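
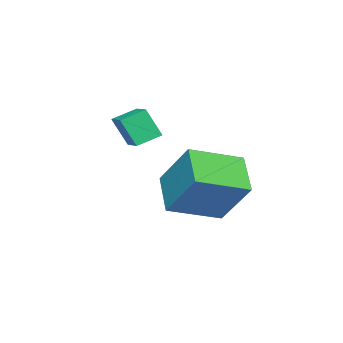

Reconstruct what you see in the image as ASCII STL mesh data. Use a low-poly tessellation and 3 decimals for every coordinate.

solid 
facet normal -0.693 0.652 -0.307
outer loop
vertex -3.768 1.164 -2.345
vertex -2.714 1.89 -3.184
vertex -4.176 0.022 -3.847
endloop
endfacet
facet normal -0.689 -0.475 0.548
outer loop
vertex -2.886 -1.19 -3.276
vertex -3.768 1.164 -2.345
vertex -4.176 0.022 -3.847
endloop
endfacet
facet normal -0.694 0.652 -0.307
outer loop
vertex -4.176 0.022 -3.847
vertex -2.714 1.89 -3.184
vertex -3.123 0.748 -4.686
endloop
endfacet
facet normal -0.212 -0.592 -0.778
outer loop
vertex -3.123 0.748 -4.686
vertex -2.886 -1.19 -3.276
vertex -4.176 0.022 -3.847
endloop
endfacet
facet normal 0.212 0.592 0.778
outer loop
vertex -3.768 1.164 -2.345
vertex -1.424 0.678 -2.613
vertex -2.714 1.89 -3.184
endloop
endfacet
facet normal -0.688 -0.475 0.548
outer loop
vertex -2.477 -0.048 -1.774
vertex -3.768 1.164 -2.345
vertex -2.886 -1.19 -3.276
endloop
endfacet
facet normal 0.212 0.592 0.778
outer loop
vertex -2.477 -0.048 -1.774
vertex -1.424 0.678 -2.613
vertex -3.768 1.164 -2.345
endloop
endfacet
facet normal 0.689 0.475 -0.548
outer loop
vertex -2.714 1.89 -3.184
vertex -1.424 0.678 -2.613
vertex -3.123 0.748 -4.686
endloop
endfacet
facet normal -0.212 -0.592 -0.778
outer loop
vertex -1.832 -0.464 -4.115
vertex -2.886 -1.19 -3.276
vertex -3.123 0.748 -4.686
endloop
endfacet
facet normal 0.688 0.475 -0.548
outer loop
vertex -3.123 0.748 -4.686
vertex -1.424 0.678 -2.613
vertex -1.832 -0.464 -4.115
endloop
endfacet
facet normal 0.693 -0.652 0.307
outer loop
vertex -1.832 -0.464 -4.115
vertex -2.477 -0.048 -1.774
vertex -2.886 -1.19 -3.276
endloop
endfacet
facet normal 0.694 -0.652 0.307
outer loop
vertex -1.424 0.678 -2.613
vertex -2.477 -0.048 -1.774
vertex -1.832 -0.464 -4.115
endloop
endfacet
facet normal -0.707 0.603 0.369
outer loop
vertex -4.057 -2.552 -0.933
vertex -3.356 -1.887 -0.677
vertex -4.161 -2.051 -1.951
endloop
endfacet
facet normal -0.700 -0.666 -0.256
outer loop
vertex -3.524 -2.593 -2.283
vertex -4.057 -2.552 -0.933
vertex -4.161 -2.051 -1.951
endloop
endfacet
facet normal -0.707 0.603 0.369
outer loop
vertex -4.161 -2.051 -1.951
vertex -3.356 -1.887 -0.677
vertex -3.46 -1.385 -1.695
endloop
endfacet
facet normal -0.092 0.440 -0.893
outer loop
vertex -3.46 -1.385 -1.695
vertex -3.524 -2.593 -2.283
vertex -4.161 -2.051 -1.951
endloop
endfacet
facet normal 0.091 -0.440 0.893
outer loop
vertex -4.057 -2.552 -0.933
vertex -2.719 -2.429 -1.009
vertex -3.356 -1.887 -0.677
endloop
endfacet
facet normal -0.701 -0.665 -0.257
outer loop
vertex -3.42 -3.095 -1.265
vertex -4.057 -2.552 -0.933
vertex -3.524 -2.593 -2.283
endloop
endfacet
facet normal 0.091 -0.439 0.894
outer loop
vertex -3.42 -3.095 -1.265
vertex -2.719 -2.429 -1.009
vertex -4.057 -2.552 -0.933
endloop
endfacet
facet normal 0.700 0.666 0.257
outer loop
vertex -3.356 -1.887 -0.677
vertex -2.719 -2.429 -1.009
vertex -3.46 -1.385 -1.695
endloop
endfacet
facet normal -0.091 0.440 -0.894
outer loop
vertex -2.823 -1.928 -2.027
vertex -3.524 -2.593 -2.283
vertex -3.46 -1.385 -1.695
endloop
endfacet
facet normal 0.701 0.666 0.256
outer loop
vertex -3.46 -1.385 -1.695
vertex -2.719 -2.429 -1.009
vertex -2.823 -1.928 -2.027
endloop
endfacet
facet normal 0.707 -0.603 -0.370
outer loop
vertex -2.823 -1.928 -2.027
vertex -3.42 -3.095 -1.265
vertex -3.524 -2.593 -2.283
endloop
endfacet
facet normal 0.707 -0.603 -0.369
outer loop
vertex -2.719 -2.429 -1.009
vertex -3.42 -3.095 -1.265
vertex -2.823 -1.928 -2.027
endloop
endfacet

endsolid


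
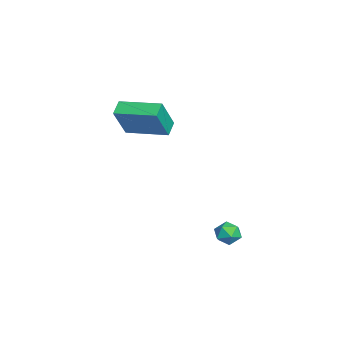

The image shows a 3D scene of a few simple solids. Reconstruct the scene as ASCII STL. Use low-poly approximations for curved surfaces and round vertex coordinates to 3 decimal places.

solid 
facet normal -0.026 0.044 0.999
outer loop
vertex 4.06 2.8 -2.221
vertex 3.58 2.36 -2.214
vertex 4.201 2.164 -2.189
endloop
endfacet
facet normal 0.631 0.178 0.755
outer loop
vertex 4.06 2.8 -2.221
vertex 4.201 2.164 -2.189
vertex 4.551 2.557 -2.574
endloop
endfacet
facet normal 0.594 0.739 0.317
outer loop
vertex 4.06 2.8 -2.221
vertex 4.551 2.557 -2.574
vertex 4.146 2.995 -2.837
endloop
endfacet
facet normal -0.086 0.953 0.290
outer loop
vertex 4.06 2.8 -2.221
vertex 4.146 2.995 -2.837
vertex 3.546 2.873 -2.614
endloop
endfacet
facet normal -0.469 0.523 0.711
outer loop
vertex 4.06 2.8 -2.221
vertex 3.546 2.873 -2.614
vertex 3.58 2.36 -2.214
endloop
endfacet
facet normal 0.844 -0.387 0.372
outer loop
vertex 4.551 2.557 -2.574
vertex 4.201 2.164 -2.189
vertex 4.374 1.967 -2.786
endloop
endfacet
facet normal -0.221 -0.603 0.767
outer loop
vertex 4.201 2.164 -2.189
vertex 3.58 2.36 -2.214
vertex 3.774 1.845 -2.563
endloop
endfacet
facet normal -0.938 0.173 0.302
outer loop
vertex 3.58 2.36 -2.214
vertex 3.546 2.873 -2.614
vertex 3.369 2.283 -2.826
endloop
endfacet
facet normal -0.318 0.869 -0.379
outer loop
vertex 3.546 2.873 -2.614
vertex 4.146 2.995 -2.837
vertex 3.719 2.676 -3.211
endloop
endfacet
facet normal 0.784 0.523 -0.336
outer loop
vertex 4.146 2.995 -2.837
vertex 4.551 2.557 -2.574
vertex 4.34 2.48 -3.186
endloop
endfacet
facet normal 0.086 -0.953 -0.290
outer loop
vertex 3.86 2.04 -3.179
vertex 4.374 1.967 -2.786
vertex 3.774 1.845 -2.563
endloop
endfacet
facet normal -0.594 -0.739 -0.317
outer loop
vertex 3.86 2.04 -3.179
vertex 3.774 1.845 -2.563
vertex 3.369 2.283 -2.826
endloop
endfacet
facet normal -0.631 -0.178 -0.755
outer loop
vertex 3.86 2.04 -3.179
vertex 3.369 2.283 -2.826
vertex 3.719 2.676 -3.211
endloop
endfacet
facet normal 0.026 -0.044 -0.999
outer loop
vertex 3.86 2.04 -3.179
vertex 3.719 2.676 -3.211
vertex 4.34 2.48 -3.186
endloop
endfacet
facet normal 0.469 -0.523 -0.711
outer loop
vertex 3.86 2.04 -3.179
vertex 4.34 2.48 -3.186
vertex 4.374 1.967 -2.786
endloop
endfacet
facet normal 0.318 -0.869 0.379
outer loop
vertex 3.774 1.845 -2.563
vertex 4.374 1.967 -2.786
vertex 4.201 2.164 -2.189
endloop
endfacet
facet normal -0.784 -0.523 0.336
outer loop
vertex 3.369 2.283 -2.826
vertex 3.774 1.845 -2.563
vertex 3.58 2.36 -2.214
endloop
endfacet
facet normal -0.844 0.387 -0.372
outer loop
vertex 3.719 2.676 -3.211
vertex 3.369 2.283 -2.826
vertex 3.546 2.873 -2.614
endloop
endfacet
facet normal 0.221 0.603 -0.767
outer loop
vertex 4.34 2.48 -3.186
vertex 3.719 2.676 -3.211
vertex 4.146 2.995 -2.837
endloop
endfacet
facet normal 0.938 -0.173 -0.302
outer loop
vertex 4.374 1.967 -2.786
vertex 4.34 2.48 -3.186
vertex 4.551 2.557 -2.574
endloop
endfacet
facet normal -0.429 0.271 -0.862
outer loop
vertex -2.657 -1.864 0.659
vertex -1.909 0.063 0.892
vertex -1.961 -2.084 0.243
endloop
endfacet
facet normal -0.360 -0.926 -0.112
outer loop
vertex -1.171 -2.583 1.828
vertex -2.657 -1.864 0.659
vertex -1.961 -2.084 0.243
endloop
endfacet
facet normal -0.429 0.271 -0.862
outer loop
vertex -1.961 -2.084 0.243
vertex -1.909 0.063 0.892
vertex -1.213 -0.157 0.476
endloop
endfacet
facet normal 0.828 -0.262 -0.495
outer loop
vertex -1.213 -0.157 0.476
vertex -1.171 -2.583 1.828
vertex -1.961 -2.084 0.243
endloop
endfacet
facet normal -0.828 0.262 0.495
outer loop
vertex -2.657 -1.864 0.659
vertex -1.119 -0.436 2.477
vertex -1.909 0.063 0.892
endloop
endfacet
facet normal -0.360 -0.926 -0.112
outer loop
vertex -1.867 -2.363 2.244
vertex -2.657 -1.864 0.659
vertex -1.171 -2.583 1.828
endloop
endfacet
facet normal -0.828 0.262 0.495
outer loop
vertex -1.867 -2.363 2.244
vertex -1.119 -0.436 2.477
vertex -2.657 -1.864 0.659
endloop
endfacet
facet normal 0.360 0.926 0.112
outer loop
vertex -1.909 0.063 0.892
vertex -1.119 -0.436 2.477
vertex -1.213 -0.157 0.476
endloop
endfacet
facet normal 0.828 -0.262 -0.495
outer loop
vertex -0.423 -0.656 2.061
vertex -1.171 -2.583 1.828
vertex -1.213 -0.157 0.476
endloop
endfacet
facet normal 0.360 0.926 0.112
outer loop
vertex -1.213 -0.157 0.476
vertex -1.119 -0.436 2.477
vertex -0.423 -0.656 2.061
endloop
endfacet
facet normal 0.429 -0.271 0.862
outer loop
vertex -0.423 -0.656 2.061
vertex -1.867 -2.363 2.244
vertex -1.171 -2.583 1.828
endloop
endfacet
facet normal 0.429 -0.271 0.862
outer loop
vertex -1.119 -0.436 2.477
vertex -1.867 -2.363 2.244
vertex -0.423 -0.656 2.061
endloop
endfacet

endsolid


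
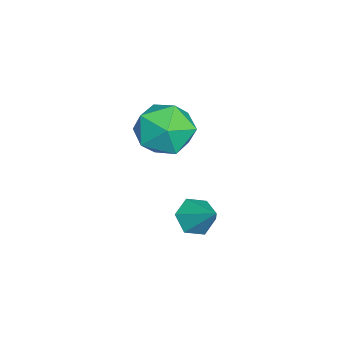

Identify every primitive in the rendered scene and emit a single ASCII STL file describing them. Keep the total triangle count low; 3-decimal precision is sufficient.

solid 
facet normal -0.536 -0.557 -0.634
outer loop
vertex -0.796 -1.623 -0.879
vertex -1.437 -1.342 -0.584
vertex -1.104 -0.993 -1.172
endloop
endfacet
facet normal 0.900 0.287 -0.329
outer loop
vertex -0.796 -1.623 -0.879
vertex -1.104 -0.993 -1.172
vertex -0.703 -0.578 0.284
endloop
endfacet
facet normal -0.536 -0.557 -0.634
outer loop
vertex -1.104 -0.993 -1.172
vertex -1.437 -1.342 -0.584
vertex -1.745 -0.712 -0.877
endloop
endfacet
facet normal 0.248 0.911 -0.328
outer loop
vertex -1.104 -0.993 -1.172
vertex -1.745 -0.712 -0.877
vertex -0.703 -0.578 0.284
endloop
endfacet
facet normal -0.535 -0.557 -0.635
outer loop
vertex -1.745 -0.712 -0.877
vertex -1.437 -1.342 -0.584
vertex -2.079 -1.06 -0.29
endloop
endfacet
facet normal -0.418 0.866 0.275
outer loop
vertex -1.745 -0.712 -0.877
vertex -2.079 -1.06 -0.29
vertex -0.703 -0.578 0.284
endloop
endfacet
facet normal -0.535 -0.557 -0.635
outer loop
vertex -2.079 -1.06 -0.29
vertex -1.437 -1.342 -0.584
vertex -1.771 -1.69 0.003
endloop
endfacet
facet normal -0.435 0.196 0.879
outer loop
vertex -2.079 -1.06 -0.29
vertex -1.771 -1.69 0.003
vertex -0.703 -0.578 0.284
endloop
endfacet
facet normal -0.535 -0.557 -0.635
outer loop
vertex -1.771 -1.69 0.003
vertex -1.437 -1.342 -0.584
vertex -1.129 -1.972 -0.291
endloop
endfacet
facet normal 0.214 -0.428 0.878
outer loop
vertex -1.771 -1.69 0.003
vertex -1.129 -1.972 -0.291
vertex -0.703 -0.578 0.284
endloop
endfacet
facet normal -0.536 -0.557 -0.634
outer loop
vertex -1.129 -1.972 -0.291
vertex -1.437 -1.342 -0.584
vertex -0.796 -1.623 -0.879
endloop
endfacet
facet normal 0.883 -0.382 0.273
outer loop
vertex -1.129 -1.972 -0.291
vertex -0.796 -1.623 -0.879
vertex -0.703 -0.578 0.284
endloop
endfacet
facet normal -0.999 -0.026 0.045
outer loop
vertex -2.967 -2.643 2.561
vertex -2.909 -2.912 3.684
vertex -2.953 -1.803 3.356
endloop
endfacet
facet normal -0.778 0.439 -0.450
outer loop
vertex -2.967 -2.643 2.561
vertex -2.953 -1.803 3.356
vertex -2.331 -1.693 2.387
endloop
endfacet
facet normal -0.379 0.085 -0.922
outer loop
vertex -2.967 -2.643 2.561
vertex -2.331 -1.693 2.387
vertex -1.904 -2.733 2.116
endloop
endfacet
facet normal -0.352 -0.599 -0.719
outer loop
vertex -2.967 -2.643 2.561
vertex -1.904 -2.733 2.116
vertex -2.26 -3.486 2.917
endloop
endfacet
facet normal -0.735 -0.668 -0.122
outer loop
vertex -2.967 -2.643 2.561
vertex -2.26 -3.486 2.917
vertex -2.909 -2.912 3.684
endloop
endfacet
facet normal -0.363 0.923 -0.128
outer loop
vertex -2.331 -1.693 2.387
vertex -2.953 -1.803 3.356
vertex -1.88 -1.374 3.403
endloop
endfacet
facet normal -0.719 0.171 0.673
outer loop
vertex -2.953 -1.803 3.356
vertex -2.909 -2.912 3.684
vertex -2.236 -2.127 4.204
endloop
endfacet
facet normal -0.292 -0.868 0.402
outer loop
vertex -2.909 -2.912 3.684
vertex -2.26 -3.486 2.917
vertex -1.809 -3.167 3.933
endloop
endfacet
facet normal 0.327 -0.757 -0.566
outer loop
vertex -2.26 -3.486 2.917
vertex -1.904 -2.733 2.116
vertex -1.187 -3.057 2.964
endloop
endfacet
facet normal 0.283 0.349 -0.893
outer loop
vertex -1.904 -2.733 2.116
vertex -2.331 -1.693 2.387
vertex -1.231 -1.948 2.636
endloop
endfacet
facet normal 0.352 0.599 0.719
outer loop
vertex -1.173 -2.217 3.759
vertex -1.88 -1.374 3.403
vertex -2.236 -2.127 4.204
endloop
endfacet
facet normal 0.379 -0.085 0.922
outer loop
vertex -1.173 -2.217 3.759
vertex -2.236 -2.127 4.204
vertex -1.809 -3.167 3.933
endloop
endfacet
facet normal 0.778 -0.439 0.450
outer loop
vertex -1.173 -2.217 3.759
vertex -1.809 -3.167 3.933
vertex -1.187 -3.057 2.964
endloop
endfacet
facet normal 0.999 0.026 -0.045
outer loop
vertex -1.173 -2.217 3.759
vertex -1.187 -3.057 2.964
vertex -1.231 -1.948 2.636
endloop
endfacet
facet normal 0.735 0.668 0.122
outer loop
vertex -1.173 -2.217 3.759
vertex -1.231 -1.948 2.636
vertex -1.88 -1.374 3.403
endloop
endfacet
facet normal -0.327 0.757 0.566
outer loop
vertex -2.236 -2.127 4.204
vertex -1.88 -1.374 3.403
vertex -2.953 -1.803 3.356
endloop
endfacet
facet normal -0.283 -0.349 0.893
outer loop
vertex -1.809 -3.167 3.933
vertex -2.236 -2.127 4.204
vertex -2.909 -2.912 3.684
endloop
endfacet
facet normal 0.363 -0.923 0.128
outer loop
vertex -1.187 -3.057 2.964
vertex -1.809 -3.167 3.933
vertex -2.26 -3.486 2.917
endloop
endfacet
facet normal 0.719 -0.171 -0.673
outer loop
vertex -1.231 -1.948 2.636
vertex -1.187 -3.057 2.964
vertex -1.904 -2.733 2.116
endloop
endfacet
facet normal 0.292 0.868 -0.402
outer loop
vertex -1.88 -1.374 3.403
vertex -1.231 -1.948 2.636
vertex -2.331 -1.693 2.387
endloop
endfacet

endsolid


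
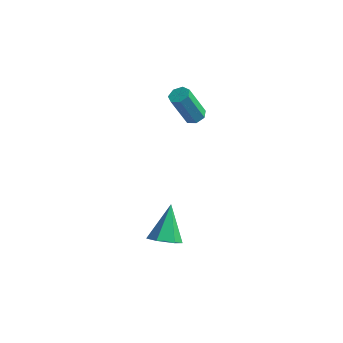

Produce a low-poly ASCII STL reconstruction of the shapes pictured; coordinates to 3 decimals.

solid 
facet normal 0.341 0.229 -0.912
outer loop
vertex -0.406 3.944 -1.788
vertex -0.753 3.619 -1.999
vertex -0.806 4.125 -1.892
endloop
endfacet
facet normal 0.314 0.887 0.338
outer loop
vertex -0.406 3.944 -1.788
vertex -0.806 4.125 -1.892
vertex -1.001 3.547 -0.191
endloop
endfacet
facet normal 0.312 0.888 0.338
outer loop
vertex -1.001 3.547 -0.191
vertex -0.806 4.125 -1.892
vertex -1.401 3.727 -0.295
endloop
endfacet
facet normal -0.340 -0.227 0.913
outer loop
vertex -1.001 3.547 -0.191
vertex -1.401 3.727 -0.295
vertex -1.347 3.221 -0.401
endloop
endfacet
facet normal 0.339 0.228 -0.913
outer loop
vertex -0.806 4.125 -1.892
vertex -0.753 3.619 -1.999
vertex -1.166 3.924 -2.076
endloop
endfacet
facet normal -0.499 0.866 0.030
outer loop
vertex -0.806 4.125 -1.892
vertex -1.166 3.924 -2.076
vertex -1.401 3.727 -0.295
endloop
endfacet
facet normal -0.497 0.867 0.030
outer loop
vertex -1.401 3.727 -0.295
vertex -1.166 3.924 -2.076
vertex -1.761 3.527 -0.479
endloop
endfacet
facet normal -0.340 -0.227 0.912
outer loop
vertex -1.401 3.727 -0.295
vertex -1.761 3.527 -0.479
vertex -1.347 3.221 -0.401
endloop
endfacet
facet normal 0.339 0.229 -0.913
outer loop
vertex -1.166 3.924 -2.076
vertex -0.753 3.619 -1.999
vertex -1.215 3.494 -2.202
endloop
endfacet
facet normal -0.934 0.194 -0.300
outer loop
vertex -1.166 3.924 -2.076
vertex -1.215 3.494 -2.202
vertex -1.761 3.527 -0.479
endloop
endfacet
facet normal -0.935 0.192 -0.300
outer loop
vertex -1.761 3.527 -0.479
vertex -1.215 3.494 -2.202
vertex -1.809 3.096 -0.605
endloop
endfacet
facet normal -0.341 -0.229 0.912
outer loop
vertex -1.761 3.527 -0.479
vertex -1.809 3.096 -0.605
vertex -1.347 3.221 -0.401
endloop
endfacet
facet normal 0.340 0.227 -0.913
outer loop
vertex -1.215 3.494 -2.202
vertex -0.753 3.619 -1.999
vertex -0.915 3.157 -2.174
endloop
endfacet
facet normal -0.666 -0.627 -0.404
outer loop
vertex -1.215 3.494 -2.202
vertex -0.915 3.157 -2.174
vertex -1.809 3.096 -0.605
endloop
endfacet
facet normal -0.666 -0.627 -0.404
outer loop
vertex -1.809 3.096 -0.605
vertex -0.915 3.157 -2.174
vertex -1.51 2.76 -0.577
endloop
endfacet
facet normal -0.341 -0.228 0.912
outer loop
vertex -1.809 3.096 -0.605
vertex -1.51 2.76 -0.577
vertex -1.347 3.221 -0.401
endloop
endfacet
facet normal 0.341 0.226 -0.913
outer loop
vertex -0.915 3.157 -2.174
vertex -0.753 3.619 -1.999
vertex -0.494 3.168 -2.014
endloop
endfacet
facet normal 0.103 -0.974 -0.204
outer loop
vertex -0.915 3.157 -2.174
vertex -0.494 3.168 -2.014
vertex -1.51 2.76 -0.577
endloop
endfacet
facet normal 0.103 -0.974 -0.204
outer loop
vertex -1.51 2.76 -0.577
vertex -0.494 3.168 -2.014
vertex -1.088 2.771 -0.417
endloop
endfacet
facet normal -0.340 -0.228 0.912
outer loop
vertex -1.51 2.76 -0.577
vertex -1.088 2.771 -0.417
vertex -1.347 3.221 -0.401
endloop
endfacet
facet normal 0.339 0.225 -0.913
outer loop
vertex -0.494 3.168 -2.014
vertex -0.753 3.619 -1.999
vertex -0.267 3.519 -1.843
endloop
endfacet
facet normal 0.795 -0.587 0.150
outer loop
vertex -0.494 3.168 -2.014
vertex -0.267 3.519 -1.843
vertex -1.088 2.771 -0.417
endloop
endfacet
facet normal 0.795 -0.588 0.149
outer loop
vertex -1.088 2.771 -0.417
vertex -0.267 3.519 -1.843
vertex -0.861 3.121 -0.246
endloop
endfacet
facet normal -0.338 -0.227 0.913
outer loop
vertex -1.088 2.771 -0.417
vertex -0.861 3.121 -0.246
vertex -1.347 3.221 -0.401
endloop
endfacet
facet normal 0.340 0.229 -0.912
outer loop
vertex -0.267 3.519 -1.843
vertex -0.753 3.619 -1.999
vertex -0.406 3.944 -1.788
endloop
endfacet
facet normal 0.889 0.240 0.390
outer loop
vertex -0.267 3.519 -1.843
vertex -0.406 3.944 -1.788
vertex -0.861 3.121 -0.246
endloop
endfacet
facet normal 0.888 0.241 0.391
outer loop
vertex -0.861 3.121 -0.246
vertex -0.406 3.944 -1.788
vertex -1.001 3.547 -0.191
endloop
endfacet
facet normal -0.338 -0.229 0.913
outer loop
vertex -0.861 3.121 -0.246
vertex -1.001 3.547 -0.191
vertex -1.347 3.221 -0.401
endloop
endfacet
facet normal 0.152 -0.690 -0.708
outer loop
vertex 1.212 -2.69 -4.243
vertex 0.615 -2.424 -4.63
vertex 1.308 -2.14 -4.758
endloop
endfacet
facet normal 0.867 0.252 0.430
outer loop
vertex 1.212 -2.69 -4.243
vertex 1.308 -2.14 -4.758
vertex 0.345 -1.196 -3.37
endloop
endfacet
facet normal 0.152 -0.690 -0.708
outer loop
vertex 1.308 -2.14 -4.758
vertex 0.615 -2.424 -4.63
vertex 0.711 -1.874 -5.145
endloop
endfacet
facet normal 0.510 0.834 -0.213
outer loop
vertex 1.308 -2.14 -4.758
vertex 0.711 -1.874 -5.145
vertex 0.345 -1.196 -3.37
endloop
endfacet
facet normal 0.152 -0.690 -0.708
outer loop
vertex 0.711 -1.874 -5.145
vertex 0.615 -2.424 -4.63
vertex 0.018 -2.157 -5.018
endloop
endfacet
facet normal -0.408 0.821 -0.398
outer loop
vertex 0.711 -1.874 -5.145
vertex 0.018 -2.157 -5.018
vertex 0.345 -1.196 -3.37
endloop
endfacet
facet normal 0.151 -0.690 -0.708
outer loop
vertex 0.018 -2.157 -5.018
vertex 0.615 -2.424 -4.63
vertex -0.078 -2.707 -4.502
endloop
endfacet
facet normal -0.972 0.227 0.061
outer loop
vertex 0.018 -2.157 -5.018
vertex -0.078 -2.707 -4.502
vertex 0.345 -1.196 -3.37
endloop
endfacet
facet normal 0.151 -0.690 -0.708
outer loop
vertex -0.078 -2.707 -4.502
vertex 0.615 -2.424 -4.63
vertex 0.518 -2.974 -4.115
endloop
endfacet
facet normal -0.616 -0.355 0.704
outer loop
vertex -0.078 -2.707 -4.502
vertex 0.518 -2.974 -4.115
vertex 0.345 -1.196 -3.37
endloop
endfacet
facet normal 0.152 -0.690 -0.708
outer loop
vertex 0.518 -2.974 -4.115
vertex 0.615 -2.424 -4.63
vertex 1.212 -2.69 -4.243
endloop
endfacet
facet normal 0.304 -0.343 0.889
outer loop
vertex 0.518 -2.974 -4.115
vertex 1.212 -2.69 -4.243
vertex 0.345 -1.196 -3.37
endloop
endfacet

endsolid


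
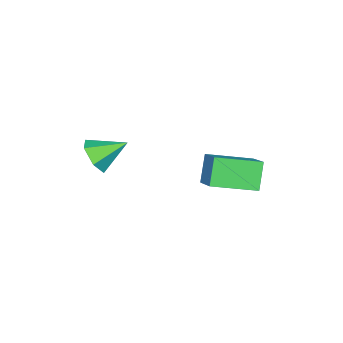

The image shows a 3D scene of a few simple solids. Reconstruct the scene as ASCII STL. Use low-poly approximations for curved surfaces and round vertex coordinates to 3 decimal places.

solid 
facet normal -0.611 -0.622 -0.490
outer loop
vertex -2.952 2.753 -3.511
vertex -4.056 4.164 -3.928
vertex -2.291 2.952 -4.588
endloop
endfacet
facet normal 0.600 -0.767 0.227
outer loop
vertex -1.424 3.836 -3.892
vertex -2.952 2.753 -3.511
vertex -2.291 2.952 -4.588
endloop
endfacet
facet normal -0.610 -0.622 -0.490
outer loop
vertex -2.291 2.952 -4.588
vertex -4.056 4.164 -3.928
vertex -3.395 4.364 -5.005
endloop
endfacet
facet normal 0.517 0.156 -0.842
outer loop
vertex -3.395 4.364 -5.005
vertex -1.424 3.836 -3.892
vertex -2.291 2.952 -4.588
endloop
endfacet
facet normal -0.517 -0.156 0.842
outer loop
vertex -2.952 2.753 -3.511
vertex -3.189 5.048 -3.232
vertex -4.056 4.164 -3.928
endloop
endfacet
facet normal 0.600 -0.767 0.226
outer loop
vertex -2.085 3.636 -2.815
vertex -2.952 2.753 -3.511
vertex -1.424 3.836 -3.892
endloop
endfacet
facet normal -0.517 -0.156 0.842
outer loop
vertex -2.085 3.636 -2.815
vertex -3.189 5.048 -3.232
vertex -2.952 2.753 -3.511
endloop
endfacet
facet normal -0.601 0.767 -0.226
outer loop
vertex -4.056 4.164 -3.928
vertex -3.189 5.048 -3.232
vertex -3.395 4.364 -5.005
endloop
endfacet
facet normal 0.517 0.156 -0.842
outer loop
vertex -2.528 5.247 -4.309
vertex -1.424 3.836 -3.892
vertex -3.395 4.364 -5.005
endloop
endfacet
facet normal -0.600 0.767 -0.226
outer loop
vertex -3.395 4.364 -5.005
vertex -3.189 5.048 -3.232
vertex -2.528 5.247 -4.309
endloop
endfacet
facet normal 0.610 0.622 0.490
outer loop
vertex -2.528 5.247 -4.309
vertex -2.085 3.636 -2.815
vertex -1.424 3.836 -3.892
endloop
endfacet
facet normal 0.611 0.622 0.490
outer loop
vertex -3.189 5.048 -3.232
vertex -2.085 3.636 -2.815
vertex -2.528 5.247 -4.309
endloop
endfacet
facet normal 0.504 -0.709 -0.494
outer loop
vertex 0.205 -0.405 -2.405
vertex -0.235 -0.256 -3.068
vertex 0.456 0.147 -2.941
endloop
endfacet
facet normal 0.488 0.484 0.727
outer loop
vertex 0.205 -0.405 -2.405
vertex 0.456 0.147 -2.941
vertex -0.925 0.716 -2.392
endloop
endfacet
facet normal 0.504 -0.708 -0.494
outer loop
vertex 0.456 0.147 -2.941
vertex -0.235 -0.256 -3.068
vertex 0.016 0.297 -3.605
endloop
endfacet
facet normal 0.369 0.929 -0.035
outer loop
vertex 0.456 0.147 -2.941
vertex 0.016 0.297 -3.605
vertex -0.925 0.716 -2.392
endloop
endfacet
facet normal 0.504 -0.708 -0.494
outer loop
vertex 0.016 0.297 -3.605
vertex -0.235 -0.256 -3.068
vertex -0.675 -0.106 -3.732
endloop
endfacet
facet normal -0.349 0.768 -0.536
outer loop
vertex 0.016 0.297 -3.605
vertex -0.675 -0.106 -3.732
vertex -0.925 0.716 -2.392
endloop
endfacet
facet normal 0.503 -0.709 -0.494
outer loop
vertex -0.675 -0.106 -3.732
vertex -0.235 -0.256 -3.068
vertex -0.926 -0.658 -3.195
endloop
endfacet
facet normal -0.947 0.162 -0.276
outer loop
vertex -0.675 -0.106 -3.732
vertex -0.926 -0.658 -3.195
vertex -0.925 0.716 -2.392
endloop
endfacet
facet normal 0.503 -0.709 -0.494
outer loop
vertex -0.926 -0.658 -3.195
vertex -0.235 -0.256 -3.068
vertex -0.487 -0.808 -2.532
endloop
endfacet
facet normal -0.828 -0.282 0.484
outer loop
vertex -0.926 -0.658 -3.195
vertex -0.487 -0.808 -2.532
vertex -0.925 0.716 -2.392
endloop
endfacet
facet normal 0.504 -0.709 -0.494
outer loop
vertex -0.487 -0.808 -2.532
vertex -0.235 -0.256 -3.068
vertex 0.205 -0.405 -2.405
endloop
endfacet
facet normal -0.110 -0.122 0.986
outer loop
vertex -0.487 -0.808 -2.532
vertex 0.205 -0.405 -2.405
vertex -0.925 0.716 -2.392
endloop
endfacet

endsolid


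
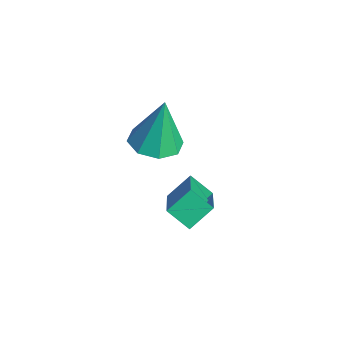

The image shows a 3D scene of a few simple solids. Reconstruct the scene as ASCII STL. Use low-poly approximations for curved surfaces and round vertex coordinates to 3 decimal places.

solid 
facet normal -0.624 -0.529 0.575
outer loop
vertex -1.185 -0.923 0.077
vertex -1.31 -0.032 0.761
vertex -2.747 -0.287 -1.035
endloop
endfacet
facet normal 0.110 -0.788 -0.605
outer loop
vertex -2.11 0.252 -1.621
vertex -1.185 -0.923 0.077
vertex -2.747 -0.287 -1.035
endloop
endfacet
facet normal -0.624 -0.529 0.575
outer loop
vertex -2.747 -0.287 -1.035
vertex -1.31 -0.032 0.761
vertex -2.872 0.603 -0.351
endloop
endfacet
facet normal -0.773 0.315 -0.551
outer loop
vertex -2.872 0.603 -0.351
vertex -2.11 0.252 -1.621
vertex -2.747 -0.287 -1.035
endloop
endfacet
facet normal 0.773 -0.315 0.551
outer loop
vertex -1.185 -0.923 0.077
vertex -0.673 0.507 0.175
vertex -1.31 -0.032 0.761
endloop
endfacet
facet normal 0.111 -0.788 -0.606
outer loop
vertex -0.548 -0.383 -0.509
vertex -1.185 -0.923 0.077
vertex -2.11 0.252 -1.621
endloop
endfacet
facet normal 0.773 -0.315 0.551
outer loop
vertex -0.548 -0.383 -0.509
vertex -0.673 0.507 0.175
vertex -1.185 -0.923 0.077
endloop
endfacet
facet normal -0.110 0.788 0.605
outer loop
vertex -1.31 -0.032 0.761
vertex -0.673 0.507 0.175
vertex -2.872 0.603 -0.351
endloop
endfacet
facet normal -0.773 0.314 -0.551
outer loop
vertex -2.235 1.143 -0.937
vertex -2.11 0.252 -1.621
vertex -2.872 0.603 -0.351
endloop
endfacet
facet normal -0.111 0.788 0.606
outer loop
vertex -2.872 0.603 -0.351
vertex -0.673 0.507 0.175
vertex -2.235 1.143 -0.937
endloop
endfacet
facet normal 0.624 0.529 -0.575
outer loop
vertex -2.235 1.143 -0.937
vertex -0.548 -0.383 -0.509
vertex -2.11 0.252 -1.621
endloop
endfacet
facet normal 0.624 0.529 -0.574
outer loop
vertex -0.673 0.507 0.175
vertex -0.548 -0.383 -0.509
vertex -2.235 1.143 -0.937
endloop
endfacet
facet normal 0.029 -0.187 -0.982
outer loop
vertex -2.595 -1.36 2.023
vertex -3.071 -0.566 1.858
vertex -2.162 -0.794 1.928
endloop
endfacet
facet normal 0.720 -0.465 0.515
outer loop
vertex -2.595 -1.36 2.023
vertex -2.162 -0.794 1.928
vertex -3.129 -0.194 3.822
endloop
endfacet
facet normal 0.029 -0.187 -0.982
outer loop
vertex -2.162 -0.794 1.928
vertex -3.071 -0.566 1.858
vertex -2.261 -0.094 1.792
endloop
endfacet
facet normal 0.897 0.203 0.393
outer loop
vertex -2.162 -0.794 1.928
vertex -2.261 -0.094 1.792
vertex -3.129 -0.194 3.822
endloop
endfacet
facet normal 0.029 -0.186 -0.982
outer loop
vertex -2.261 -0.094 1.792
vertex -3.071 -0.566 1.858
vertex -2.834 0.329 1.695
endloop
endfacet
facet normal 0.542 0.796 0.271
outer loop
vertex -2.261 -0.094 1.792
vertex -2.834 0.329 1.695
vertex -3.129 -0.194 3.822
endloop
endfacet
facet normal 0.029 -0.187 -0.982
outer loop
vertex -2.834 0.329 1.695
vertex -3.071 -0.566 1.858
vertex -3.547 0.228 1.693
endloop
endfacet
facet normal -0.137 0.966 0.218
outer loop
vertex -2.834 0.329 1.695
vertex -3.547 0.228 1.693
vertex -3.129 -0.194 3.822
endloop
endfacet
facet normal 0.029 -0.187 -0.982
outer loop
vertex -3.547 0.228 1.693
vertex -3.071 -0.566 1.858
vertex -3.98 -0.339 1.788
endloop
endfacet
facet normal -0.744 0.613 0.267
outer loop
vertex -3.547 0.228 1.693
vertex -3.98 -0.339 1.788
vertex -3.129 -0.194 3.822
endloop
endfacet
facet normal 0.029 -0.187 -0.982
outer loop
vertex -3.98 -0.339 1.788
vertex -3.071 -0.566 1.858
vertex -3.881 -1.038 1.924
endloop
endfacet
facet normal -0.920 -0.055 0.389
outer loop
vertex -3.98 -0.339 1.788
vertex -3.881 -1.038 1.924
vertex -3.129 -0.194 3.822
endloop
endfacet
facet normal 0.029 -0.186 -0.982
outer loop
vertex -3.881 -1.038 1.924
vertex -3.071 -0.566 1.858
vertex -3.308 -1.461 2.021
endloop
endfacet
facet normal -0.565 -0.648 0.512
outer loop
vertex -3.881 -1.038 1.924
vertex -3.308 -1.461 2.021
vertex -3.129 -0.194 3.822
endloop
endfacet
facet normal 0.029 -0.187 -0.982
outer loop
vertex -3.308 -1.461 2.021
vertex -3.071 -0.566 1.858
vertex -2.595 -1.36 2.023
endloop
endfacet
facet normal 0.114 -0.818 0.564
outer loop
vertex -3.308 -1.461 2.021
vertex -2.595 -1.36 2.023
vertex -3.129 -0.194 3.822
endloop
endfacet

endsolid


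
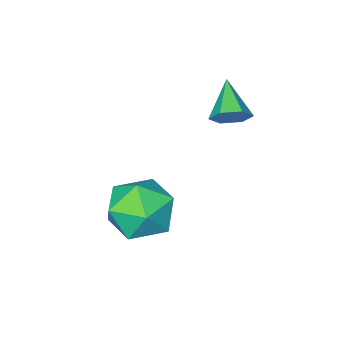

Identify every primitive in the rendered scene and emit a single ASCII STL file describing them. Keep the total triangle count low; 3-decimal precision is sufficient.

solid 
facet normal 0.426 0.741 -0.520
outer loop
vertex 1.538 2.299 -0.206
vertex 1.023 2.623 -0.166
vertex 1.452 2.678 0.264
endloop
endfacet
facet normal 0.674 -0.510 0.534
outer loop
vertex 1.538 2.299 -0.206
vertex 1.452 2.678 0.264
vertex 0.457 1.637 0.526
endloop
endfacet
facet normal 0.425 0.742 -0.519
outer loop
vertex 1.452 2.678 0.264
vertex 1.023 2.623 -0.166
vertex 0.937 3.002 0.305
endloop
endfacet
facet normal 0.146 0.108 0.983
outer loop
vertex 1.452 2.678 0.264
vertex 0.937 3.002 0.305
vertex 0.457 1.637 0.526
endloop
endfacet
facet normal 0.424 0.742 -0.519
outer loop
vertex 0.937 3.002 0.305
vertex 1.023 2.623 -0.166
vertex 0.507 2.947 -0.125
endloop
endfacet
facet normal -0.685 0.345 0.641
outer loop
vertex 0.937 3.002 0.305
vertex 0.507 2.947 -0.125
vertex 0.457 1.637 0.526
endloop
endfacet
facet normal 0.424 0.741 -0.520
outer loop
vertex 0.507 2.947 -0.125
vertex 1.023 2.623 -0.166
vertex 0.593 2.568 -0.595
endloop
endfacet
facet normal -0.988 -0.037 -0.151
outer loop
vertex 0.507 2.947 -0.125
vertex 0.593 2.568 -0.595
vertex 0.457 1.637 0.526
endloop
endfacet
facet normal 0.424 0.741 -0.520
outer loop
vertex 0.593 2.568 -0.595
vertex 1.023 2.623 -0.166
vertex 1.109 2.244 -0.636
endloop
endfacet
facet normal -0.459 -0.655 -0.600
outer loop
vertex 0.593 2.568 -0.595
vertex 1.109 2.244 -0.636
vertex 0.457 1.637 0.526
endloop
endfacet
facet normal 0.426 0.741 -0.520
outer loop
vertex 1.109 2.244 -0.636
vertex 1.023 2.623 -0.166
vertex 1.538 2.299 -0.206
endloop
endfacet
facet normal 0.372 -0.892 -0.257
outer loop
vertex 1.109 2.244 -0.636
vertex 1.538 2.299 -0.206
vertex 0.457 1.637 0.526
endloop
endfacet
facet normal -0.768 0.633 -0.099
outer loop
vertex 3.491 3.217 -3.364
vertex 2.787 2.367 -3.337
vertex 3.08 2.87 -2.399
endloop
endfacet
facet normal -0.225 0.943 0.243
outer loop
vertex 3.491 3.217 -3.364
vertex 3.08 2.87 -2.399
vertex 4.146 3.145 -2.478
endloop
endfacet
facet normal 0.348 0.920 -0.182
outer loop
vertex 3.491 3.217 -3.364
vertex 4.146 3.145 -2.478
vertex 4.513 2.811 -3.464
endloop
endfacet
facet normal 0.159 0.594 -0.788
outer loop
vertex 3.491 3.217 -3.364
vertex 4.513 2.811 -3.464
vertex 3.673 2.33 -3.996
endloop
endfacet
facet normal -0.531 0.417 -0.738
outer loop
vertex 3.491 3.217 -3.364
vertex 3.673 2.33 -3.996
vertex 2.787 2.367 -3.337
endloop
endfacet
facet normal -0.083 0.557 0.826
outer loop
vertex 4.146 3.145 -2.478
vertex 3.08 2.87 -2.399
vertex 3.847 2.25 -1.904
endloop
endfacet
facet normal -0.961 0.055 0.271
outer loop
vertex 3.08 2.87 -2.399
vertex 2.787 2.367 -3.337
vertex 3.007 1.769 -2.436
endloop
endfacet
facet normal -0.578 -0.295 -0.761
outer loop
vertex 2.787 2.367 -3.337
vertex 3.673 2.33 -3.996
vertex 3.374 1.435 -3.422
endloop
endfacet
facet normal 0.538 -0.007 -0.843
outer loop
vertex 3.673 2.33 -3.996
vertex 4.513 2.811 -3.464
vertex 4.44 1.71 -3.501
endloop
endfacet
facet normal 0.844 0.519 0.138
outer loop
vertex 4.513 2.811 -3.464
vertex 4.146 3.145 -2.478
vertex 4.733 2.213 -2.563
endloop
endfacet
facet normal -0.159 -0.594 0.788
outer loop
vertex 4.029 1.363 -2.536
vertex 3.847 2.25 -1.904
vertex 3.007 1.769 -2.436
endloop
endfacet
facet normal -0.348 -0.920 0.182
outer loop
vertex 4.029 1.363 -2.536
vertex 3.007 1.769 -2.436
vertex 3.374 1.435 -3.422
endloop
endfacet
facet normal 0.225 -0.943 -0.243
outer loop
vertex 4.029 1.363 -2.536
vertex 3.374 1.435 -3.422
vertex 4.44 1.71 -3.501
endloop
endfacet
facet normal 0.768 -0.633 0.099
outer loop
vertex 4.029 1.363 -2.536
vertex 4.44 1.71 -3.501
vertex 4.733 2.213 -2.563
endloop
endfacet
facet normal 0.531 -0.417 0.738
outer loop
vertex 4.029 1.363 -2.536
vertex 4.733 2.213 -2.563
vertex 3.847 2.25 -1.904
endloop
endfacet
facet normal -0.538 0.007 0.843
outer loop
vertex 3.007 1.769 -2.436
vertex 3.847 2.25 -1.904
vertex 3.08 2.87 -2.399
endloop
endfacet
facet normal -0.844 -0.519 -0.138
outer loop
vertex 3.374 1.435 -3.422
vertex 3.007 1.769 -2.436
vertex 2.787 2.367 -3.337
endloop
endfacet
facet normal 0.083 -0.557 -0.826
outer loop
vertex 4.44 1.71 -3.501
vertex 3.374 1.435 -3.422
vertex 3.673 2.33 -3.996
endloop
endfacet
facet normal 0.961 -0.055 -0.271
outer loop
vertex 4.733 2.213 -2.563
vertex 4.44 1.71 -3.501
vertex 4.513 2.811 -3.464
endloop
endfacet
facet normal 0.578 0.295 0.761
outer loop
vertex 3.847 2.25 -1.904
vertex 4.733 2.213 -2.563
vertex 4.146 3.145 -2.478
endloop
endfacet

endsolid


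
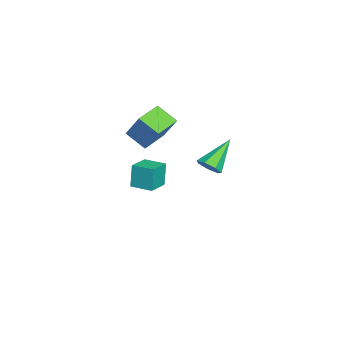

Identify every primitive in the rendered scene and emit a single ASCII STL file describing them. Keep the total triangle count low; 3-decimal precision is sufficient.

solid 
facet normal 0.629 -0.481 -0.610
outer loop
vertex 5.035 -0.164 2.885
vertex 4.599 0.043 2.272
vertex 5.2 0.423 2.592
endloop
endfacet
facet normal 0.510 0.265 0.818
outer loop
vertex 5.035 -0.164 2.885
vertex 5.2 0.423 2.592
vertex 3.221 1.097 3.608
endloop
endfacet
facet normal 0.629 -0.482 -0.610
outer loop
vertex 5.2 0.423 2.592
vertex 4.599 0.043 2.272
vertex 4.913 0.724 2.058
endloop
endfacet
facet normal 0.428 0.866 0.258
outer loop
vertex 5.2 0.423 2.592
vertex 4.913 0.724 2.058
vertex 3.221 1.097 3.608
endloop
endfacet
facet normal 0.629 -0.482 -0.610
outer loop
vertex 4.913 0.724 2.058
vertex 4.599 0.043 2.272
vertex 4.389 0.512 1.685
endloop
endfacet
facet normal -0.122 0.927 -0.356
outer loop
vertex 4.913 0.724 2.058
vertex 4.389 0.512 1.685
vertex 3.221 1.097 3.608
endloop
endfacet
facet normal 0.630 -0.481 -0.610
outer loop
vertex 4.389 0.512 1.685
vertex 4.599 0.043 2.272
vertex 4.024 -0.054 1.754
endloop
endfacet
facet normal -0.725 0.399 -0.562
outer loop
vertex 4.389 0.512 1.685
vertex 4.024 -0.054 1.754
vertex 3.221 1.097 3.608
endloop
endfacet
facet normal 0.630 -0.482 -0.609
outer loop
vertex 4.024 -0.054 1.754
vertex 4.599 0.043 2.272
vertex 4.091 -0.546 2.213
endloop
endfacet
facet normal -0.926 -0.317 -0.204
outer loop
vertex 4.024 -0.054 1.754
vertex 4.091 -0.546 2.213
vertex 3.221 1.097 3.608
endloop
endfacet
facet normal 0.629 -0.481 -0.611
outer loop
vertex 4.091 -0.546 2.213
vertex 4.599 0.043 2.272
vertex 4.542 -0.596 2.717
endloop
endfacet
facet normal -0.576 -0.685 0.447
outer loop
vertex 4.091 -0.546 2.213
vertex 4.542 -0.596 2.717
vertex 3.221 1.097 3.608
endloop
endfacet
facet normal 0.629 -0.481 -0.610
outer loop
vertex 4.542 -0.596 2.717
vertex 4.599 0.043 2.272
vertex 5.035 -0.164 2.885
endloop
endfacet
facet normal 0.065 -0.425 0.903
outer loop
vertex 4.542 -0.596 2.717
vertex 5.035 -0.164 2.885
vertex 3.221 1.097 3.608
endloop
endfacet
facet normal -0.886 0.414 -0.210
outer loop
vertex -4.093 -4.131 -2.894
vertex -3.506 -2.84 -2.827
vertex -3.754 -4.204 -4.466
endloop
endfacet
facet normal -0.413 -0.909 -0.047
outer loop
vertex -2.434 -4.82 -4.153
vertex -4.093 -4.131 -2.894
vertex -3.754 -4.204 -4.466
endloop
endfacet
facet normal -0.886 0.414 -0.210
outer loop
vertex -3.754 -4.204 -4.466
vertex -3.506 -2.84 -2.827
vertex -3.167 -2.913 -4.4
endloop
endfacet
facet normal 0.210 -0.046 -0.977
outer loop
vertex -3.167 -2.913 -4.4
vertex -2.434 -4.82 -4.153
vertex -3.754 -4.204 -4.466
endloop
endfacet
facet normal -0.211 0.045 0.977
outer loop
vertex -4.093 -4.131 -2.894
vertex -2.186 -3.456 -2.514
vertex -3.506 -2.84 -2.827
endloop
endfacet
facet normal -0.413 -0.909 -0.047
outer loop
vertex -2.773 -4.747 -2.58
vertex -4.093 -4.131 -2.894
vertex -2.434 -4.82 -4.153
endloop
endfacet
facet normal -0.211 0.046 0.976
outer loop
vertex -2.773 -4.747 -2.58
vertex -2.186 -3.456 -2.514
vertex -4.093 -4.131 -2.894
endloop
endfacet
facet normal 0.413 0.909 0.047
outer loop
vertex -3.506 -2.84 -2.827
vertex -2.186 -3.456 -2.514
vertex -3.167 -2.913 -4.4
endloop
endfacet
facet normal 0.211 -0.045 -0.976
outer loop
vertex -1.847 -3.529 -4.086
vertex -2.434 -4.82 -4.153
vertex -3.167 -2.913 -4.4
endloop
endfacet
facet normal 0.413 0.909 0.047
outer loop
vertex -3.167 -2.913 -4.4
vertex -2.186 -3.456 -2.514
vertex -1.847 -3.529 -4.086
endloop
endfacet
facet normal 0.886 -0.414 0.210
outer loop
vertex -1.847 -3.529 -4.086
vertex -2.773 -4.747 -2.58
vertex -2.434 -4.82 -4.153
endloop
endfacet
facet normal 0.886 -0.414 0.210
outer loop
vertex -2.186 -3.456 -2.514
vertex -2.773 -4.747 -2.58
vertex -1.847 -3.529 -4.086
endloop
endfacet
facet normal -0.832 0.538 0.132
outer loop
vertex -2.996 -3.267 2.358
vertex -2.385 -2.12 1.533
vertex -3.812 -4.098 0.598
endloop
endfacet
facet normal -0.397 -0.745 0.536
outer loop
vertex -2.355 -5.04 0.367
vertex -2.996 -3.267 2.358
vertex -3.812 -4.098 0.598
endloop
endfacet
facet normal -0.832 0.538 0.131
outer loop
vertex -3.812 -4.098 0.598
vertex -2.385 -2.12 1.533
vertex -3.2 -2.951 -0.227
endloop
endfacet
facet normal -0.387 -0.394 -0.834
outer loop
vertex -3.2 -2.951 -0.227
vertex -2.355 -5.04 0.367
vertex -3.812 -4.098 0.598
endloop
endfacet
facet normal 0.387 0.394 0.834
outer loop
vertex -2.996 -3.267 2.358
vertex -0.928 -3.062 1.302
vertex -2.385 -2.12 1.533
endloop
endfacet
facet normal -0.397 -0.745 0.536
outer loop
vertex -1.54 -4.209 2.127
vertex -2.996 -3.267 2.358
vertex -2.355 -5.04 0.367
endloop
endfacet
facet normal 0.387 0.393 0.834
outer loop
vertex -1.54 -4.209 2.127
vertex -0.928 -3.062 1.302
vertex -2.996 -3.267 2.358
endloop
endfacet
facet normal 0.397 0.745 -0.536
outer loop
vertex -2.385 -2.12 1.533
vertex -0.928 -3.062 1.302
vertex -3.2 -2.951 -0.227
endloop
endfacet
facet normal -0.387 -0.394 -0.834
outer loop
vertex -1.744 -3.893 -0.458
vertex -2.355 -5.04 0.367
vertex -3.2 -2.951 -0.227
endloop
endfacet
facet normal 0.397 0.745 -0.536
outer loop
vertex -3.2 -2.951 -0.227
vertex -0.928 -3.062 1.302
vertex -1.744 -3.893 -0.458
endloop
endfacet
facet normal 0.833 -0.538 -0.131
outer loop
vertex -1.744 -3.893 -0.458
vertex -1.54 -4.209 2.127
vertex -2.355 -5.04 0.367
endloop
endfacet
facet normal 0.832 -0.539 -0.132
outer loop
vertex -0.928 -3.062 1.302
vertex -1.54 -4.209 2.127
vertex -1.744 -3.893 -0.458
endloop
endfacet

endsolid


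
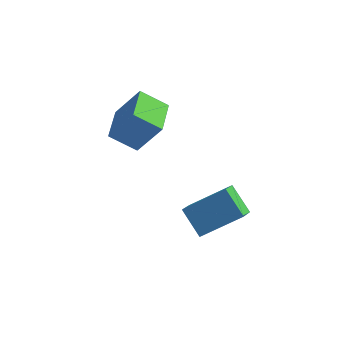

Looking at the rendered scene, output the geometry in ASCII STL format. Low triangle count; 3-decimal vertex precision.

solid 
facet normal -0.654 0.442 0.614
outer loop
vertex 1.687 -1.761 -2.841
vertex 3.275 -0.965 -1.722
vertex 1.69 -0.81 -3.522
endloop
endfacet
facet normal -0.756 -0.379 -0.533
outer loop
vertex 2.645 -1.455 -4.418
vertex 1.687 -1.761 -2.841
vertex 1.69 -0.81 -3.522
endloop
endfacet
facet normal -0.654 0.441 0.614
outer loop
vertex 1.69 -0.81 -3.522
vertex 3.275 -0.965 -1.722
vertex 3.278 -0.013 -2.403
endloop
endfacet
facet normal 0.002 0.813 -0.582
outer loop
vertex 3.278 -0.013 -2.403
vertex 2.645 -1.455 -4.418
vertex 1.69 -0.81 -3.522
endloop
endfacet
facet normal -0.003 -0.813 0.582
outer loop
vertex 1.687 -1.761 -2.841
vertex 4.23 -1.61 -2.618
vertex 3.275 -0.965 -1.722
endloop
endfacet
facet normal -0.756 -0.379 -0.533
outer loop
vertex 2.642 -2.407 -3.737
vertex 1.687 -1.761 -2.841
vertex 2.645 -1.455 -4.418
endloop
endfacet
facet normal -0.003 -0.813 0.583
outer loop
vertex 2.642 -2.407 -3.737
vertex 4.23 -1.61 -2.618
vertex 1.687 -1.761 -2.841
endloop
endfacet
facet normal 0.756 0.379 0.533
outer loop
vertex 3.275 -0.965 -1.722
vertex 4.23 -1.61 -2.618
vertex 3.278 -0.013 -2.403
endloop
endfacet
facet normal 0.003 0.813 -0.583
outer loop
vertex 4.233 -0.659 -3.299
vertex 2.645 -1.455 -4.418
vertex 3.278 -0.013 -2.403
endloop
endfacet
facet normal 0.756 0.379 0.533
outer loop
vertex 3.278 -0.013 -2.403
vertex 4.23 -1.61 -2.618
vertex 4.233 -0.659 -3.299
endloop
endfacet
facet normal 0.654 -0.441 -0.614
outer loop
vertex 4.233 -0.659 -3.299
vertex 2.642 -2.407 -3.737
vertex 2.645 -1.455 -4.418
endloop
endfacet
facet normal 0.654 -0.442 -0.614
outer loop
vertex 4.23 -1.61 -2.618
vertex 2.642 -2.407 -3.737
vertex 4.233 -0.659 -3.299
endloop
endfacet
facet normal -0.823 -0.132 0.552
outer loop
vertex -1.355 1.076 -0.067
vertex -1.641 2.782 -0.084
vertex -2.409 0.884 -1.684
endloop
endfacet
facet normal 0.165 -0.986 0.010
outer loop
vertex -1.199 1.078 -2.496
vertex -1.355 1.076 -0.067
vertex -2.409 0.884 -1.684
endloop
endfacet
facet normal -0.823 -0.132 0.552
outer loop
vertex -2.409 0.884 -1.684
vertex -1.641 2.782 -0.084
vertex -2.695 2.59 -1.701
endloop
endfacet
facet normal -0.543 -0.099 -0.834
outer loop
vertex -2.695 2.59 -1.701
vertex -1.199 1.078 -2.496
vertex -2.409 0.884 -1.684
endloop
endfacet
facet normal 0.543 0.099 0.834
outer loop
vertex -1.355 1.076 -0.067
vertex -0.431 2.976 -0.896
vertex -1.641 2.782 -0.084
endloop
endfacet
facet normal 0.165 -0.986 0.010
outer loop
vertex -0.145 1.27 -0.879
vertex -1.355 1.076 -0.067
vertex -1.199 1.078 -2.496
endloop
endfacet
facet normal 0.543 0.099 0.834
outer loop
vertex -0.145 1.27 -0.879
vertex -0.431 2.976 -0.896
vertex -1.355 1.076 -0.067
endloop
endfacet
facet normal -0.165 0.986 -0.010
outer loop
vertex -1.641 2.782 -0.084
vertex -0.431 2.976 -0.896
vertex -2.695 2.59 -1.701
endloop
endfacet
facet normal -0.543 -0.099 -0.834
outer loop
vertex -1.485 2.784 -2.513
vertex -1.199 1.078 -2.496
vertex -2.695 2.59 -1.701
endloop
endfacet
facet normal -0.165 0.986 -0.010
outer loop
vertex -2.695 2.59 -1.701
vertex -0.431 2.976 -0.896
vertex -1.485 2.784 -2.513
endloop
endfacet
facet normal 0.823 0.132 -0.552
outer loop
vertex -1.485 2.784 -2.513
vertex -0.145 1.27 -0.879
vertex -1.199 1.078 -2.496
endloop
endfacet
facet normal 0.823 0.132 -0.552
outer loop
vertex -0.431 2.976 -0.896
vertex -0.145 1.27 -0.879
vertex -1.485 2.784 -2.513
endloop
endfacet

endsolid


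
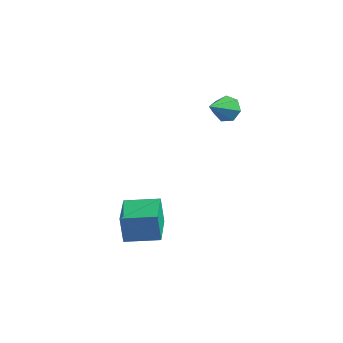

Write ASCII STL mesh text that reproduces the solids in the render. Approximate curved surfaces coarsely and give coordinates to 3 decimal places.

solid 
facet normal 0.213 0.715 -0.666
outer loop
vertex 3.327 3.908 3.255
vertex 2.481 3.986 3.068
vertex 2.945 4.409 3.671
endloop
endfacet
facet normal 0.714 -0.037 0.700
outer loop
vertex 3.327 3.908 3.255
vertex 2.945 4.409 3.671
vertex 2.019 2.434 4.512
endloop
endfacet
facet normal 0.213 0.715 -0.666
outer loop
vertex 2.945 4.409 3.671
vertex 2.481 3.986 3.068
vertex 2.213 4.591 3.632
endloop
endfacet
facet normal 0.044 0.374 0.926
outer loop
vertex 2.945 4.409 3.671
vertex 2.213 4.591 3.632
vertex 2.019 2.434 4.512
endloop
endfacet
facet normal 0.214 0.715 -0.666
outer loop
vertex 2.213 4.591 3.632
vertex 2.481 3.986 3.068
vertex 1.684 4.318 3.169
endloop
endfacet
facet normal -0.712 0.319 0.625
outer loop
vertex 2.213 4.591 3.632
vertex 1.684 4.318 3.169
vertex 2.019 2.434 4.512
endloop
endfacet
facet normal 0.214 0.716 -0.665
outer loop
vertex 1.684 4.318 3.169
vertex 2.481 3.986 3.068
vertex 1.755 3.795 2.629
endloop
endfacet
facet normal -0.987 -0.159 0.024
outer loop
vertex 1.684 4.318 3.169
vertex 1.755 3.795 2.629
vertex 2.019 2.434 4.512
endloop
endfacet
facet normal 0.214 0.716 -0.665
outer loop
vertex 1.755 3.795 2.629
vertex 2.481 3.986 3.068
vertex 2.373 3.416 2.42
endloop
endfacet
facet normal -0.573 -0.700 -0.426
outer loop
vertex 1.755 3.795 2.629
vertex 2.373 3.416 2.42
vertex 2.019 2.434 4.512
endloop
endfacet
facet normal 0.214 0.716 -0.665
outer loop
vertex 2.373 3.416 2.42
vertex 2.481 3.986 3.068
vertex 3.073 3.466 2.699
endloop
endfacet
facet normal 0.217 -0.897 -0.384
outer loop
vertex 2.373 3.416 2.42
vertex 3.073 3.466 2.699
vertex 2.019 2.434 4.512
endloop
endfacet
facet normal 0.213 0.715 -0.666
outer loop
vertex 3.073 3.466 2.699
vertex 2.481 3.986 3.068
vertex 3.327 3.908 3.255
endloop
endfacet
facet normal 0.790 -0.601 0.117
outer loop
vertex 3.073 3.466 2.699
vertex 3.327 3.908 3.255
vertex 2.019 2.434 4.512
endloop
endfacet
facet normal -0.934 -0.334 -0.127
outer loop
vertex -1.303 -2.352 -2.486
vertex -1.943 -0.354 -3.042
vertex -0.949 -2.705 -4.163
endloop
endfacet
facet normal 0.295 -0.921 0.256
outer loop
vertex 1.003 -2.006 -3.898
vertex -1.303 -2.352 -2.486
vertex -0.949 -2.705 -4.163
endloop
endfacet
facet normal -0.934 -0.334 -0.127
outer loop
vertex -0.949 -2.705 -4.163
vertex -1.943 -0.354 -3.042
vertex -1.589 -0.707 -4.719
endloop
endfacet
facet normal 0.202 -0.202 -0.958
outer loop
vertex -1.589 -0.707 -4.719
vertex 1.003 -2.006 -3.898
vertex -0.949 -2.705 -4.163
endloop
endfacet
facet normal -0.202 0.202 0.958
outer loop
vertex -1.303 -2.352 -2.486
vertex 0.009 0.345 -2.777
vertex -1.943 -0.354 -3.042
endloop
endfacet
facet normal 0.295 -0.921 0.256
outer loop
vertex 0.649 -1.653 -2.221
vertex -1.303 -2.352 -2.486
vertex 1.003 -2.006 -3.898
endloop
endfacet
facet normal -0.202 0.202 0.958
outer loop
vertex 0.649 -1.653 -2.221
vertex 0.009 0.345 -2.777
vertex -1.303 -2.352 -2.486
endloop
endfacet
facet normal -0.295 0.921 -0.256
outer loop
vertex -1.943 -0.354 -3.042
vertex 0.009 0.345 -2.777
vertex -1.589 -0.707 -4.719
endloop
endfacet
facet normal 0.202 -0.202 -0.958
outer loop
vertex 0.363 -0.008 -4.454
vertex 1.003 -2.006 -3.898
vertex -1.589 -0.707 -4.719
endloop
endfacet
facet normal -0.295 0.921 -0.256
outer loop
vertex -1.589 -0.707 -4.719
vertex 0.009 0.345 -2.777
vertex 0.363 -0.008 -4.454
endloop
endfacet
facet normal 0.934 0.334 0.127
outer loop
vertex 0.363 -0.008 -4.454
vertex 0.649 -1.653 -2.221
vertex 1.003 -2.006 -3.898
endloop
endfacet
facet normal 0.934 0.334 0.127
outer loop
vertex 0.009 0.345 -2.777
vertex 0.649 -1.653 -2.221
vertex 0.363 -0.008 -4.454
endloop
endfacet

endsolid


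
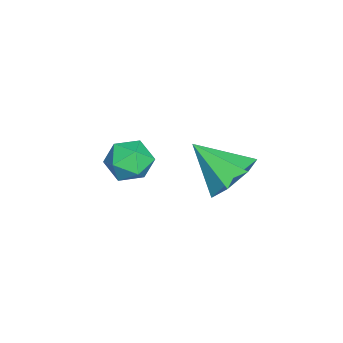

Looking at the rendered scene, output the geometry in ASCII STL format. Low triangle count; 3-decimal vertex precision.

solid 
facet normal 0.184 0.752 -0.633
outer loop
vertex 2.754 3.152 2.492
vertex 1.852 3.151 2.228
vertex 2.258 3.636 2.923
endloop
endfacet
facet normal 0.603 -0.088 0.793
outer loop
vertex 2.754 3.152 2.492
vertex 2.258 3.636 2.923
vertex 1.548 1.909 3.272
endloop
endfacet
facet normal 0.183 0.753 -0.632
outer loop
vertex 2.258 3.636 2.923
vertex 1.852 3.151 2.228
vertex 1.456 3.754 2.831
endloop
endfacet
facet normal -0.078 0.228 0.971
outer loop
vertex 2.258 3.636 2.923
vertex 1.456 3.754 2.831
vertex 1.548 1.909 3.272
endloop
endfacet
facet normal 0.184 0.753 -0.632
outer loop
vertex 1.456 3.754 2.831
vertex 1.852 3.151 2.228
vertex 0.952 3.418 2.284
endloop
endfacet
facet normal -0.764 0.114 0.635
outer loop
vertex 1.456 3.754 2.831
vertex 0.952 3.418 2.284
vertex 1.548 1.909 3.272
endloop
endfacet
facet normal 0.184 0.752 -0.633
outer loop
vertex 0.952 3.418 2.284
vertex 1.852 3.151 2.228
vertex 1.126 2.88 1.696
endloop
endfacet
facet normal -0.938 -0.345 0.038
outer loop
vertex 0.952 3.418 2.284
vertex 1.126 2.88 1.696
vertex 1.548 1.909 3.272
endloop
endfacet
facet normal 0.183 0.752 -0.633
outer loop
vertex 1.126 2.88 1.696
vertex 1.852 3.151 2.228
vertex 1.846 2.547 1.508
endloop
endfacet
facet normal -0.468 -0.803 -0.369
outer loop
vertex 1.126 2.88 1.696
vertex 1.846 2.547 1.508
vertex 1.548 1.909 3.272
endloop
endfacet
facet normal 0.184 0.752 -0.633
outer loop
vertex 1.846 2.547 1.508
vertex 1.852 3.151 2.228
vertex 2.57 2.668 1.863
endloop
endfacet
facet normal 0.291 -0.914 -0.282
outer loop
vertex 1.846 2.547 1.508
vertex 2.57 2.668 1.863
vertex 1.548 1.909 3.272
endloop
endfacet
facet normal 0.184 0.752 -0.633
outer loop
vertex 2.57 2.668 1.863
vertex 1.852 3.151 2.228
vertex 2.754 3.152 2.492
endloop
endfacet
facet normal 0.767 -0.597 0.235
outer loop
vertex 2.57 2.668 1.863
vertex 2.754 3.152 2.492
vertex 1.548 1.909 3.272
endloop
endfacet
facet normal -0.181 0.670 0.720
outer loop
vertex -0.061 0.465 1.05
vertex -0.517 -0.097 1.459
vertex 0.298 -0.036 1.607
endloop
endfacet
facet normal 0.454 0.788 0.416
outer loop
vertex -0.061 0.465 1.05
vertex 0.298 -0.036 1.607
vertex 0.679 0.125 0.886
endloop
endfacet
facet normal 0.348 0.894 -0.282
outer loop
vertex -0.061 0.465 1.05
vertex 0.679 0.125 0.886
vertex 0.099 0.164 0.293
endloop
endfacet
facet normal -0.352 0.842 -0.409
outer loop
vertex -0.061 0.465 1.05
vertex 0.099 0.164 0.293
vertex -0.64 0.027 0.647
endloop
endfacet
facet normal -0.679 0.704 0.210
outer loop
vertex -0.061 0.465 1.05
vertex -0.64 0.027 0.647
vertex -0.517 -0.097 1.459
endloop
endfacet
facet normal 0.848 0.197 0.492
outer loop
vertex 0.679 0.125 0.886
vertex 0.298 -0.036 1.607
vertex 0.68 -0.647 1.193
endloop
endfacet
facet normal -0.179 0.007 0.984
outer loop
vertex 0.298 -0.036 1.607
vertex -0.517 -0.097 1.459
vertex -0.059 -0.784 1.547
endloop
endfacet
facet normal -0.985 0.062 0.159
outer loop
vertex -0.517 -0.097 1.459
vertex -0.64 0.027 0.647
vertex -0.639 -0.745 0.954
endloop
endfacet
facet normal -0.457 0.285 -0.843
outer loop
vertex -0.64 0.027 0.647
vertex 0.099 0.164 0.293
vertex -0.258 -0.584 0.233
endloop
endfacet
facet normal 0.676 0.369 -0.637
outer loop
vertex 0.099 0.164 0.293
vertex 0.679 0.125 0.886
vertex 0.557 -0.523 0.381
endloop
endfacet
facet normal 0.352 -0.842 0.409
outer loop
vertex 0.101 -1.085 0.79
vertex 0.68 -0.647 1.193
vertex -0.059 -0.784 1.547
endloop
endfacet
facet normal -0.348 -0.894 0.282
outer loop
vertex 0.101 -1.085 0.79
vertex -0.059 -0.784 1.547
vertex -0.639 -0.745 0.954
endloop
endfacet
facet normal -0.454 -0.788 -0.416
outer loop
vertex 0.101 -1.085 0.79
vertex -0.639 -0.745 0.954
vertex -0.258 -0.584 0.233
endloop
endfacet
facet normal 0.181 -0.670 -0.720
outer loop
vertex 0.101 -1.085 0.79
vertex -0.258 -0.584 0.233
vertex 0.557 -0.523 0.381
endloop
endfacet
facet normal 0.679 -0.704 -0.210
outer loop
vertex 0.101 -1.085 0.79
vertex 0.557 -0.523 0.381
vertex 0.68 -0.647 1.193
endloop
endfacet
facet normal 0.457 -0.285 0.843
outer loop
vertex -0.059 -0.784 1.547
vertex 0.68 -0.647 1.193
vertex 0.298 -0.036 1.607
endloop
endfacet
facet normal -0.676 -0.369 0.637
outer loop
vertex -0.639 -0.745 0.954
vertex -0.059 -0.784 1.547
vertex -0.517 -0.097 1.459
endloop
endfacet
facet normal -0.848 -0.197 -0.492
outer loop
vertex -0.258 -0.584 0.233
vertex -0.639 -0.745 0.954
vertex -0.64 0.027 0.647
endloop
endfacet
facet normal 0.179 -0.007 -0.984
outer loop
vertex 0.557 -0.523 0.381
vertex -0.258 -0.584 0.233
vertex 0.099 0.164 0.293
endloop
endfacet
facet normal 0.985 -0.062 -0.159
outer loop
vertex 0.68 -0.647 1.193
vertex 0.557 -0.523 0.381
vertex 0.679 0.125 0.886
endloop
endfacet

endsolid


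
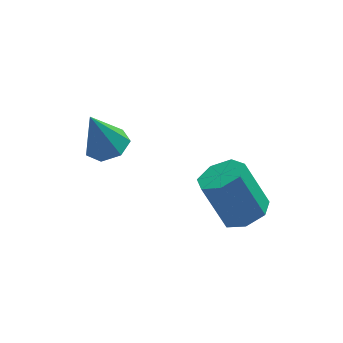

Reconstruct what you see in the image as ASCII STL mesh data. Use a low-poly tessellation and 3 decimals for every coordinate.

solid 
facet normal 0.380 -0.306 -0.873
outer loop
vertex 3.144 -1.01 1.499
vertex 2.229 -1.129 1.142
vertex 2.804 -0.324 1.11
endloop
endfacet
facet normal 0.836 0.518 0.182
outer loop
vertex 3.144 -1.01 1.499
vertex 2.804 -0.324 1.11
vertex 2.327 -0.351 3.375
endloop
endfacet
facet normal 0.835 0.519 0.182
outer loop
vertex 2.327 -0.351 3.375
vertex 2.804 -0.324 1.11
vertex 1.986 0.335 2.986
endloop
endfacet
facet normal -0.380 0.306 0.873
outer loop
vertex 2.327 -0.351 3.375
vertex 1.986 0.335 2.986
vertex 1.411 -0.471 3.018
endloop
endfacet
facet normal 0.380 -0.306 -0.873
outer loop
vertex 2.804 -0.324 1.11
vertex 2.229 -1.129 1.142
vertex 2.03 -0.245 0.745
endloop
endfacet
facet normal 0.210 0.947 -0.241
outer loop
vertex 2.804 -0.324 1.11
vertex 2.03 -0.245 0.745
vertex 1.986 0.335 2.986
endloop
endfacet
facet normal 0.210 0.947 -0.241
outer loop
vertex 1.986 0.335 2.986
vertex 2.03 -0.245 0.745
vertex 1.212 0.414 2.621
endloop
endfacet
facet normal -0.380 0.306 0.873
outer loop
vertex 1.986 0.335 2.986
vertex 1.212 0.414 2.621
vertex 1.411 -0.471 3.018
endloop
endfacet
facet normal 0.380 -0.306 -0.873
outer loop
vertex 2.03 -0.245 0.745
vertex 2.229 -1.129 1.142
vertex 1.406 -0.832 0.679
endloop
endfacet
facet normal -0.573 0.663 -0.482
outer loop
vertex 2.03 -0.245 0.745
vertex 1.406 -0.832 0.679
vertex 1.212 0.414 2.621
endloop
endfacet
facet normal -0.573 0.663 -0.482
outer loop
vertex 1.212 0.414 2.621
vertex 1.406 -0.832 0.679
vertex 0.588 -0.173 2.555
endloop
endfacet
facet normal -0.380 0.306 0.873
outer loop
vertex 1.212 0.414 2.621
vertex 0.588 -0.173 2.555
vertex 1.411 -0.471 3.018
endloop
endfacet
facet normal 0.380 -0.306 -0.873
outer loop
vertex 1.406 -0.832 0.679
vertex 2.229 -1.129 1.142
vertex 1.402 -1.643 0.962
endloop
endfacet
facet normal -0.925 -0.121 -0.361
outer loop
vertex 1.406 -0.832 0.679
vertex 1.402 -1.643 0.962
vertex 0.588 -0.173 2.555
endloop
endfacet
facet normal -0.925 -0.121 -0.361
outer loop
vertex 0.588 -0.173 2.555
vertex 1.402 -1.643 0.962
vertex 0.584 -0.984 2.838
endloop
endfacet
facet normal -0.380 0.306 0.873
outer loop
vertex 0.588 -0.173 2.555
vertex 0.584 -0.984 2.838
vertex 1.411 -0.471 3.018
endloop
endfacet
facet normal 0.380 -0.306 -0.873
outer loop
vertex 1.402 -1.643 0.962
vertex 2.229 -1.129 1.142
vertex 2.02 -2.067 1.38
endloop
endfacet
facet normal -0.580 -0.814 0.033
outer loop
vertex 1.402 -1.643 0.962
vertex 2.02 -2.067 1.38
vertex 0.584 -0.984 2.838
endloop
endfacet
facet normal -0.580 -0.814 0.033
outer loop
vertex 0.584 -0.984 2.838
vertex 2.02 -2.067 1.38
vertex 1.202 -1.408 3.257
endloop
endfacet
facet normal -0.380 0.307 0.872
outer loop
vertex 0.584 -0.984 2.838
vertex 1.202 -1.408 3.257
vertex 1.411 -0.471 3.018
endloop
endfacet
facet normal 0.381 -0.306 -0.873
outer loop
vertex 2.02 -2.067 1.38
vertex 2.229 -1.129 1.142
vertex 2.796 -1.786 1.62
endloop
endfacet
facet normal 0.200 -0.894 0.401
outer loop
vertex 2.02 -2.067 1.38
vertex 2.796 -1.786 1.62
vertex 1.202 -1.408 3.257
endloop
endfacet
facet normal 0.200 -0.894 0.401
outer loop
vertex 1.202 -1.408 3.257
vertex 2.796 -1.786 1.62
vertex 1.978 -1.127 3.496
endloop
endfacet
facet normal -0.380 0.307 0.872
outer loop
vertex 1.202 -1.408 3.257
vertex 1.978 -1.127 3.496
vertex 1.411 -0.471 3.018
endloop
endfacet
facet normal 0.380 -0.307 -0.873
outer loop
vertex 2.796 -1.786 1.62
vertex 2.229 -1.129 1.142
vertex 3.144 -1.01 1.499
endloop
endfacet
facet normal 0.831 -0.300 0.468
outer loop
vertex 2.796 -1.786 1.62
vertex 3.144 -1.01 1.499
vertex 1.978 -1.127 3.496
endloop
endfacet
facet normal 0.831 -0.301 0.468
outer loop
vertex 1.978 -1.127 3.496
vertex 3.144 -1.01 1.499
vertex 2.327 -0.351 3.375
endloop
endfacet
facet normal -0.380 0.307 0.872
outer loop
vertex 1.978 -1.127 3.496
vertex 2.327 -0.351 3.375
vertex 1.411 -0.471 3.018
endloop
endfacet
facet normal 0.311 -0.015 -0.950
outer loop
vertex -1.326 3.049 1.94
vertex -2.187 3.254 1.655
vertex -1.495 3.835 1.872
endloop
endfacet
facet normal 0.736 0.214 0.642
outer loop
vertex -1.326 3.049 1.94
vertex -1.495 3.835 1.872
vertex -2.813 3.286 3.565
endloop
endfacet
facet normal 0.311 -0.016 -0.950
outer loop
vertex -1.495 3.835 1.872
vertex -2.187 3.254 1.655
vertex -2.185 4.183 1.64
endloop
endfacet
facet normal 0.263 0.839 0.477
outer loop
vertex -1.495 3.835 1.872
vertex -2.185 4.183 1.64
vertex -2.813 3.286 3.565
endloop
endfacet
facet normal 0.312 -0.016 -0.950
outer loop
vertex -2.185 4.183 1.64
vertex -2.187 3.254 1.655
vertex -2.877 3.831 1.419
endloop
endfacet
facet normal -0.498 0.837 0.227
outer loop
vertex -2.185 4.183 1.64
vertex -2.877 3.831 1.419
vertex -2.813 3.286 3.565
endloop
endfacet
facet normal 0.311 -0.016 -0.950
outer loop
vertex -2.877 3.831 1.419
vertex -2.187 3.254 1.655
vertex -3.049 3.044 1.376
endloop
endfacet
facet normal -0.975 0.209 0.082
outer loop
vertex -2.877 3.831 1.419
vertex -3.049 3.044 1.376
vertex -2.813 3.286 3.565
endloop
endfacet
facet normal 0.312 -0.016 -0.950
outer loop
vertex -3.049 3.044 1.376
vertex -2.187 3.254 1.655
vertex -2.573 2.415 1.543
endloop
endfacet
facet normal -0.807 -0.571 0.150
outer loop
vertex -3.049 3.044 1.376
vertex -2.573 2.415 1.543
vertex -2.813 3.286 3.565
endloop
endfacet
facet normal 0.311 -0.016 -0.950
outer loop
vertex -2.573 2.415 1.543
vertex -2.187 3.254 1.655
vertex -1.806 2.417 1.794
endloop
endfacet
facet normal -0.122 -0.917 0.380
outer loop
vertex -2.573 2.415 1.543
vertex -1.806 2.417 1.794
vertex -2.813 3.286 3.565
endloop
endfacet
facet normal 0.311 -0.016 -0.950
outer loop
vertex -1.806 2.417 1.794
vertex -2.187 3.254 1.655
vertex -1.326 3.049 1.94
endloop
endfacet
facet normal 0.565 -0.567 0.599
outer loop
vertex -1.806 2.417 1.794
vertex -1.326 3.049 1.94
vertex -2.813 3.286 3.565
endloop
endfacet

endsolid


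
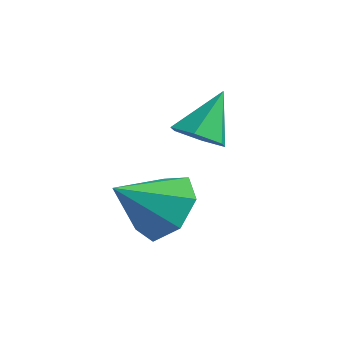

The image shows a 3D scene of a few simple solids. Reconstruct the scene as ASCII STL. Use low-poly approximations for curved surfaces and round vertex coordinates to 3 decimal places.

solid 
facet normal 0.105 -0.537 -0.837
outer loop
vertex 1.352 1.507 2.877
vertex 0.945 1.864 2.597
vertex 1.538 2.006 2.58
endloop
endfacet
facet normal 0.831 0.021 0.555
outer loop
vertex 1.352 1.507 2.877
vertex 1.538 2.006 2.58
vertex 0.815 2.536 3.643
endloop
endfacet
facet normal 0.105 -0.538 -0.836
outer loop
vertex 1.538 2.006 2.58
vertex 0.945 1.864 2.597
vertex 1.131 2.363 2.299
endloop
endfacet
facet normal 0.638 0.768 0.051
outer loop
vertex 1.538 2.006 2.58
vertex 1.131 2.363 2.299
vertex 0.815 2.536 3.643
endloop
endfacet
facet normal 0.103 -0.538 -0.836
outer loop
vertex 1.131 2.363 2.299
vertex 0.945 1.864 2.597
vertex 0.538 2.221 2.317
endloop
endfacet
facet normal -0.234 0.956 -0.178
outer loop
vertex 1.131 2.363 2.299
vertex 0.538 2.221 2.317
vertex 0.815 2.536 3.643
endloop
endfacet
facet normal 0.105 -0.537 -0.837
outer loop
vertex 0.538 2.221 2.317
vertex 0.945 1.864 2.597
vertex 0.352 1.722 2.614
endloop
endfacet
facet normal -0.913 0.397 0.096
outer loop
vertex 0.538 2.221 2.317
vertex 0.352 1.722 2.614
vertex 0.815 2.536 3.643
endloop
endfacet
facet normal 0.105 -0.537 -0.837
outer loop
vertex 0.352 1.722 2.614
vertex 0.945 1.864 2.597
vertex 0.759 1.365 2.894
endloop
endfacet
facet normal -0.719 -0.349 0.600
outer loop
vertex 0.352 1.722 2.614
vertex 0.759 1.365 2.894
vertex 0.815 2.536 3.643
endloop
endfacet
facet normal 0.105 -0.537 -0.837
outer loop
vertex 0.759 1.365 2.894
vertex 0.945 1.864 2.597
vertex 1.352 1.507 2.877
endloop
endfacet
facet normal 0.153 -0.538 0.829
outer loop
vertex 0.759 1.365 2.894
vertex 1.352 1.507 2.877
vertex 0.815 2.536 3.643
endloop
endfacet
facet normal 0.071 0.831 -0.552
outer loop
vertex 2.217 0.049 0.732
vertex 1.925 0.502 1.377
vertex 2.721 0.31 1.19
endloop
endfacet
facet normal 0.583 -0.789 -0.192
outer loop
vertex 2.217 0.049 0.732
vertex 2.721 0.31 1.19
vertex 1.835 -0.562 2.083
endloop
endfacet
facet normal 0.071 0.831 -0.553
outer loop
vertex 2.721 0.31 1.19
vertex 1.925 0.502 1.377
vertex 2.625 0.716 1.788
endloop
endfacet
facet normal 0.815 -0.410 0.409
outer loop
vertex 2.721 0.31 1.19
vertex 2.625 0.716 1.788
vertex 1.835 -0.562 2.083
endloop
endfacet
facet normal 0.070 0.831 -0.552
outer loop
vertex 2.625 0.716 1.788
vertex 1.925 0.502 1.377
vertex 2.002 0.96 2.076
endloop
endfacet
facet normal 0.406 -0.040 0.913
outer loop
vertex 2.625 0.716 1.788
vertex 2.002 0.96 2.076
vertex 1.835 -0.562 2.083
endloop
endfacet
facet normal 0.070 0.831 -0.552
outer loop
vertex 2.002 0.96 2.076
vertex 1.925 0.502 1.377
vertex 1.321 0.859 1.838
endloop
endfacet
facet normal -0.335 0.041 0.941
outer loop
vertex 2.002 0.96 2.076
vertex 1.321 0.859 1.838
vertex 1.835 -0.562 2.083
endloop
endfacet
facet normal 0.070 0.831 -0.552
outer loop
vertex 1.321 0.859 1.838
vertex 1.925 0.502 1.377
vertex 1.094 0.489 1.252
endloop
endfacet
facet normal -0.852 -0.226 0.473
outer loop
vertex 1.321 0.859 1.838
vertex 1.094 0.489 1.252
vertex 1.835 -0.562 2.083
endloop
endfacet
facet normal 0.070 0.831 -0.553
outer loop
vertex 1.094 0.489 1.252
vertex 1.925 0.502 1.377
vertex 1.493 0.128 0.76
endloop
endfacet
facet normal -0.754 -0.642 -0.140
outer loop
vertex 1.094 0.489 1.252
vertex 1.493 0.128 0.76
vertex 1.835 -0.562 2.083
endloop
endfacet
facet normal 0.069 0.831 -0.552
outer loop
vertex 1.493 0.128 0.76
vertex 1.925 0.502 1.377
vertex 2.217 0.049 0.732
endloop
endfacet
facet normal -0.114 -0.893 -0.436
outer loop
vertex 1.493 0.128 0.76
vertex 2.217 0.049 0.732
vertex 1.835 -0.562 2.083
endloop
endfacet

endsolid


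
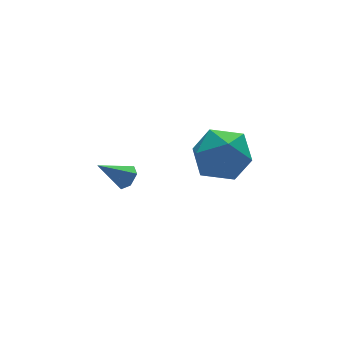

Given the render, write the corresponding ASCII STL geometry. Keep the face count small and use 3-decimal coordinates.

solid 
facet normal 0.742 -0.232 -0.628
outer loop
vertex -1.689 -0.354 0.191
vertex -1.887 -0.04 -0.159
vertex -1.547 0.135 0.178
endloop
endfacet
facet normal 0.338 -0.073 0.938
outer loop
vertex -1.689 -0.354 0.191
vertex -1.547 0.135 0.178
vertex -2.853 0.26 0.659
endloop
endfacet
facet normal 0.742 -0.231 -0.629
outer loop
vertex -1.547 0.135 0.178
vertex -1.887 -0.04 -0.159
vertex -1.745 0.449 -0.171
endloop
endfacet
facet normal 0.278 0.787 0.550
outer loop
vertex -1.547 0.135 0.178
vertex -1.745 0.449 -0.171
vertex -2.853 0.26 0.659
endloop
endfacet
facet normal 0.741 -0.231 -0.630
outer loop
vertex -1.745 0.449 -0.171
vertex -1.887 -0.04 -0.159
vertex -2.086 0.274 -0.508
endloop
endfacet
facet normal -0.298 0.937 -0.185
outer loop
vertex -1.745 0.449 -0.171
vertex -2.086 0.274 -0.508
vertex -2.853 0.26 0.659
endloop
endfacet
facet normal 0.742 -0.229 -0.629
outer loop
vertex -2.086 0.274 -0.508
vertex -1.887 -0.04 -0.159
vertex -2.227 -0.216 -0.496
endloop
endfacet
facet normal -0.816 0.222 -0.534
outer loop
vertex -2.086 0.274 -0.508
vertex -2.227 -0.216 -0.496
vertex -2.853 0.26 0.659
endloop
endfacet
facet normal 0.743 -0.232 -0.628
outer loop
vertex -2.227 -0.216 -0.496
vertex -1.887 -0.04 -0.159
vertex -2.029 -0.53 -0.146
endloop
endfacet
facet normal -0.755 -0.639 -0.146
outer loop
vertex -2.227 -0.216 -0.496
vertex -2.029 -0.53 -0.146
vertex -2.853 0.26 0.659
endloop
endfacet
facet normal 0.743 -0.232 -0.628
outer loop
vertex -2.029 -0.53 -0.146
vertex -1.887 -0.04 -0.159
vertex -1.689 -0.354 0.191
endloop
endfacet
facet normal -0.178 -0.787 0.591
outer loop
vertex -2.029 -0.53 -0.146
vertex -1.689 -0.354 0.191
vertex -2.853 0.26 0.659
endloop
endfacet
facet normal -0.074 0.948 0.308
outer loop
vertex 1.196 0.972 -0.577
vertex 1.695 0.667 0.481
vertex 2.396 1.021 -0.439
endloop
endfacet
facet normal 0.009 0.917 -0.400
outer loop
vertex 1.196 0.972 -0.577
vertex 2.396 1.021 -0.439
vertex 1.923 0.58 -1.46
endloop
endfacet
facet normal -0.526 0.528 -0.667
outer loop
vertex 1.196 0.972 -0.577
vertex 1.923 0.58 -1.46
vertex 0.929 -0.046 -1.172
endloop
endfacet
facet normal -0.940 0.319 -0.124
outer loop
vertex 1.196 0.972 -0.577
vertex 0.929 -0.046 -1.172
vertex 0.789 0.008 0.028
endloop
endfacet
facet normal -0.660 0.579 0.478
outer loop
vertex 1.196 0.972 -0.577
vertex 0.789 0.008 0.028
vertex 1.695 0.667 0.481
endloop
endfacet
facet normal 0.620 0.573 -0.535
outer loop
vertex 1.923 0.58 -1.46
vertex 2.396 1.021 -0.439
vertex 2.871 0.032 -0.948
endloop
endfacet
facet normal 0.486 0.625 0.611
outer loop
vertex 2.396 1.021 -0.439
vertex 1.695 0.667 0.481
vertex 2.731 0.086 0.252
endloop
endfacet
facet normal -0.463 0.027 0.886
outer loop
vertex 1.695 0.667 0.481
vertex 0.789 0.008 0.028
vertex 1.737 -0.54 0.54
endloop
endfacet
facet normal -0.915 -0.394 -0.089
outer loop
vertex 0.789 0.008 0.028
vertex 0.929 -0.046 -1.172
vertex 1.264 -0.981 -0.481
endloop
endfacet
facet normal -0.245 -0.056 -0.968
outer loop
vertex 0.929 -0.046 -1.172
vertex 1.923 0.58 -1.46
vertex 1.965 -0.627 -1.401
endloop
endfacet
facet normal 0.940 -0.319 0.124
outer loop
vertex 2.464 -0.932 -0.343
vertex 2.871 0.032 -0.948
vertex 2.731 0.086 0.252
endloop
endfacet
facet normal 0.526 -0.528 0.667
outer loop
vertex 2.464 -0.932 -0.343
vertex 2.731 0.086 0.252
vertex 1.737 -0.54 0.54
endloop
endfacet
facet normal -0.009 -0.917 0.400
outer loop
vertex 2.464 -0.932 -0.343
vertex 1.737 -0.54 0.54
vertex 1.264 -0.981 -0.481
endloop
endfacet
facet normal 0.074 -0.948 -0.308
outer loop
vertex 2.464 -0.932 -0.343
vertex 1.264 -0.981 -0.481
vertex 1.965 -0.627 -1.401
endloop
endfacet
facet normal 0.660 -0.579 -0.478
outer loop
vertex 2.464 -0.932 -0.343
vertex 1.965 -0.627 -1.401
vertex 2.871 0.032 -0.948
endloop
endfacet
facet normal 0.915 0.394 0.089
outer loop
vertex 2.731 0.086 0.252
vertex 2.871 0.032 -0.948
vertex 2.396 1.021 -0.439
endloop
endfacet
facet normal 0.245 0.056 0.968
outer loop
vertex 1.737 -0.54 0.54
vertex 2.731 0.086 0.252
vertex 1.695 0.667 0.481
endloop
endfacet
facet normal -0.620 -0.573 0.535
outer loop
vertex 1.264 -0.981 -0.481
vertex 1.737 -0.54 0.54
vertex 0.789 0.008 0.028
endloop
endfacet
facet normal -0.486 -0.625 -0.611
outer loop
vertex 1.965 -0.627 -1.401
vertex 1.264 -0.981 -0.481
vertex 0.929 -0.046 -1.172
endloop
endfacet
facet normal 0.463 -0.027 -0.886
outer loop
vertex 2.871 0.032 -0.948
vertex 1.965 -0.627 -1.401
vertex 1.923 0.58 -1.46
endloop
endfacet

endsolid


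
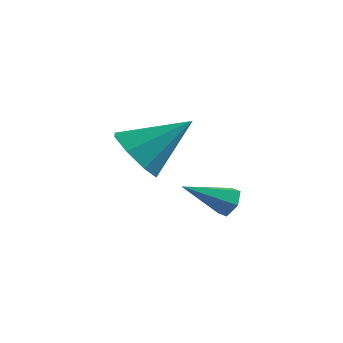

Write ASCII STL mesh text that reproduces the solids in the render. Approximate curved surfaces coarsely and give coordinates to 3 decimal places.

solid 
facet normal 0.605 0.621 -0.498
outer loop
vertex 0.334 0.871 1.824
vertex 0.023 0.796 1.353
vertex -0.107 1.215 1.717
endloop
endfacet
facet normal 0.002 0.299 0.954
outer loop
vertex 0.334 0.871 1.824
vertex -0.107 1.215 1.717
vertex -0.963 -0.216 2.167
endloop
endfacet
facet normal 0.604 0.621 -0.499
outer loop
vertex -0.107 1.215 1.717
vertex 0.023 0.796 1.353
vertex -0.419 1.14 1.246
endloop
endfacet
facet normal -0.729 0.560 0.394
outer loop
vertex -0.107 1.215 1.717
vertex -0.419 1.14 1.246
vertex -0.963 -0.216 2.167
endloop
endfacet
facet normal 0.604 0.621 -0.499
outer loop
vertex -0.419 1.14 1.246
vertex 0.023 0.796 1.353
vertex -0.289 0.721 0.882
endloop
endfacet
facet normal -0.906 0.081 -0.416
outer loop
vertex -0.419 1.14 1.246
vertex -0.289 0.721 0.882
vertex -0.963 -0.216 2.167
endloop
endfacet
facet normal 0.605 0.620 -0.499
outer loop
vertex -0.289 0.721 0.882
vertex 0.023 0.796 1.353
vertex 0.152 0.377 0.989
endloop
endfacet
facet normal -0.352 -0.659 -0.665
outer loop
vertex -0.289 0.721 0.882
vertex 0.152 0.377 0.989
vertex -0.963 -0.216 2.167
endloop
endfacet
facet normal 0.605 0.620 -0.499
outer loop
vertex 0.152 0.377 0.989
vertex 0.023 0.796 1.353
vertex 0.464 0.452 1.46
endloop
endfacet
facet normal 0.379 -0.920 -0.104
outer loop
vertex 0.152 0.377 0.989
vertex 0.464 0.452 1.46
vertex -0.963 -0.216 2.167
endloop
endfacet
facet normal 0.605 0.621 -0.498
outer loop
vertex 0.464 0.452 1.46
vertex 0.023 0.796 1.353
vertex 0.334 0.871 1.824
endloop
endfacet
facet normal 0.556 -0.440 0.705
outer loop
vertex 0.464 0.452 1.46
vertex 0.334 0.871 1.824
vertex -0.963 -0.216 2.167
endloop
endfacet
facet normal -0.629 -0.497 -0.598
outer loop
vertex -3.17 2.327 1.262
vertex -3.584 1.818 2.121
vertex -3.808 2.735 1.595
endloop
endfacet
facet normal 0.352 0.857 -0.376
outer loop
vertex -3.17 2.327 1.262
vertex -3.808 2.735 1.595
vertex -2.236 2.882 3.399
endloop
endfacet
facet normal -0.630 -0.496 -0.597
outer loop
vertex -3.808 2.735 1.595
vertex -3.584 1.818 2.121
vertex -4.314 2.606 2.236
endloop
endfacet
facet normal -0.167 0.984 0.066
outer loop
vertex -3.808 2.735 1.595
vertex -4.314 2.606 2.236
vertex -2.236 2.882 3.399
endloop
endfacet
facet normal -0.630 -0.497 -0.597
outer loop
vertex -4.314 2.606 2.236
vertex -3.584 1.818 2.121
vertex -4.392 2.016 2.809
endloop
endfacet
facet normal -0.433 0.657 0.617
outer loop
vertex -4.314 2.606 2.236
vertex -4.392 2.016 2.809
vertex -2.236 2.882 3.399
endloop
endfacet
facet normal -0.630 -0.497 -0.597
outer loop
vertex -4.392 2.016 2.809
vertex -3.584 1.818 2.121
vertex -3.997 1.31 2.98
endloop
endfacet
facet normal -0.289 0.069 0.955
outer loop
vertex -4.392 2.016 2.809
vertex -3.997 1.31 2.98
vertex -2.236 2.882 3.399
endloop
endfacet
facet normal -0.630 -0.497 -0.597
outer loop
vertex -3.997 1.31 2.98
vertex -3.584 1.818 2.121
vertex -3.36 0.902 2.647
endloop
endfacet
facet normal 0.181 -0.437 0.881
outer loop
vertex -3.997 1.31 2.98
vertex -3.36 0.902 2.647
vertex -2.236 2.882 3.399
endloop
endfacet
facet normal -0.630 -0.497 -0.597
outer loop
vertex -3.36 0.902 2.647
vertex -3.584 1.818 2.121
vertex -2.854 1.031 2.006
endloop
endfacet
facet normal 0.700 -0.564 0.439
outer loop
vertex -3.36 0.902 2.647
vertex -2.854 1.031 2.006
vertex -2.236 2.882 3.399
endloop
endfacet
facet normal -0.629 -0.496 -0.598
outer loop
vertex -2.854 1.031 2.006
vertex -3.584 1.818 2.121
vertex -2.775 1.621 1.433
endloop
endfacet
facet normal 0.965 -0.238 -0.112
outer loop
vertex -2.854 1.031 2.006
vertex -2.775 1.621 1.433
vertex -2.236 2.882 3.399
endloop
endfacet
facet normal -0.629 -0.497 -0.598
outer loop
vertex -2.775 1.621 1.433
vertex -3.584 1.818 2.121
vertex -3.17 2.327 1.262
endloop
endfacet
facet normal 0.821 0.351 -0.450
outer loop
vertex -2.775 1.621 1.433
vertex -3.17 2.327 1.262
vertex -2.236 2.882 3.399
endloop
endfacet

endsolid
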